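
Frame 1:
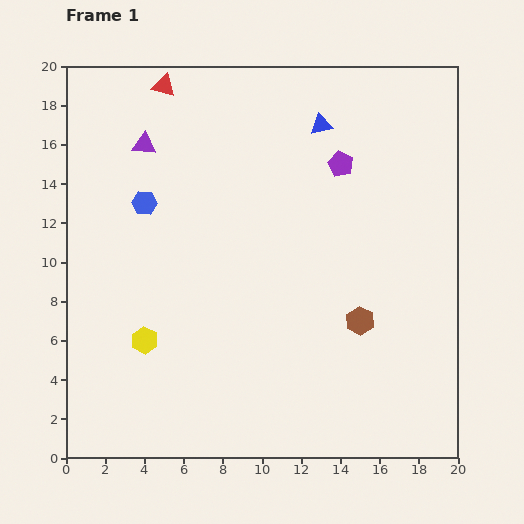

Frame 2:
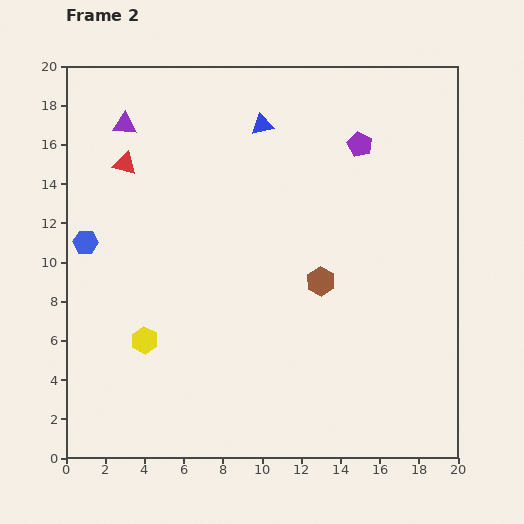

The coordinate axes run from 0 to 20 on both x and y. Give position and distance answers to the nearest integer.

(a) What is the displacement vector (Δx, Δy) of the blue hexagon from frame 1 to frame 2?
(-3, -2)

The blue hexagon was at (4, 13) in frame 1 and (1, 11) in frame 2.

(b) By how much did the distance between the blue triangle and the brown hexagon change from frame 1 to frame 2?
-1

Distance in frame 1: 10. Distance in frame 2: 9.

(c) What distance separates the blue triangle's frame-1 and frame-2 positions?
3

The blue triangle moved from (13, 17) to (10, 17), a distance of √(3² + 0²) ≈ 3.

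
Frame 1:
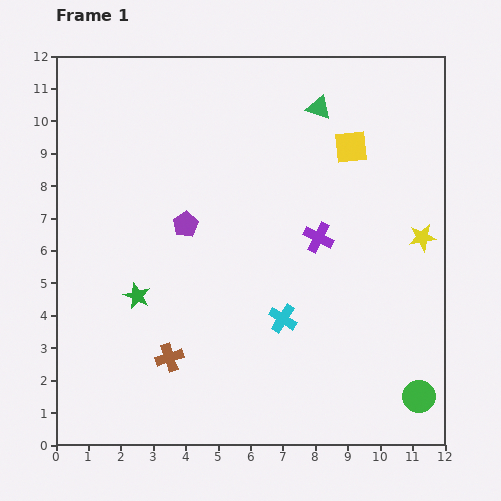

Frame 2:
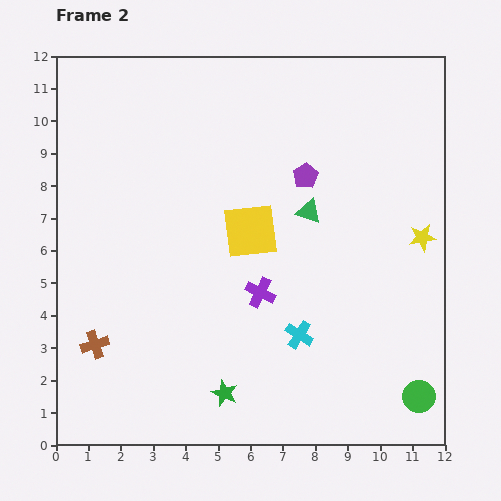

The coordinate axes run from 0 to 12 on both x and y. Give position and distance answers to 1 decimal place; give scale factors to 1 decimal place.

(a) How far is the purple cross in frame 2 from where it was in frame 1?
2.5

The purple cross moved from (8.1, 6.4) to (6.3, 4.7), a distance of √(1.8² + 1.7²) ≈ 2.5.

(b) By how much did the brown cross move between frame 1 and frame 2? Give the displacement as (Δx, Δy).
(-2.3, 0.4)

The brown cross was at (3.5, 2.7) in frame 1 and (1.2, 3.1) in frame 2.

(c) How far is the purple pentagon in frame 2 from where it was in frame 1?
4.0

The purple pentagon moved from (4.0, 6.8) to (7.7, 8.3), a distance of √(3.7² + 1.5²) ≈ 4.0.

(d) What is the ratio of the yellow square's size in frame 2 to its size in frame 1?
1.6×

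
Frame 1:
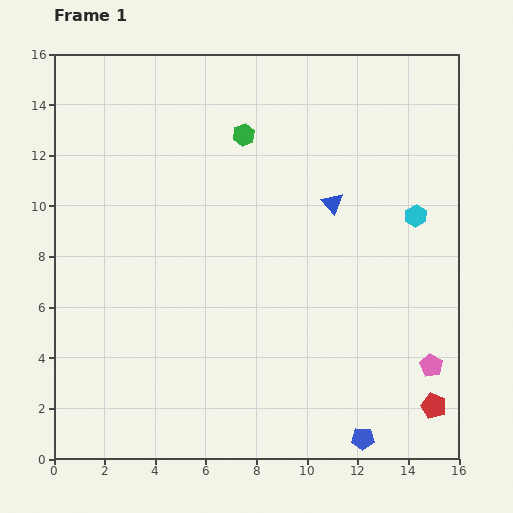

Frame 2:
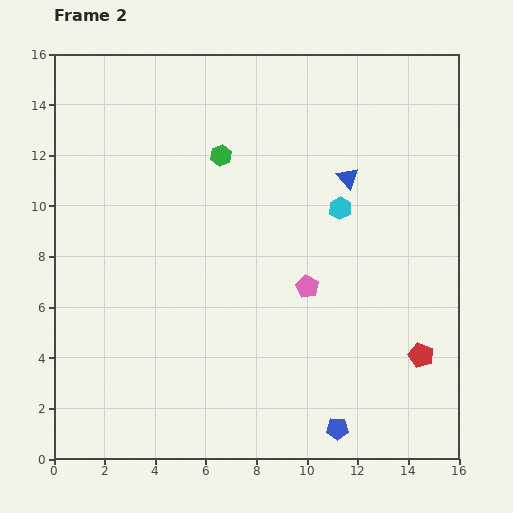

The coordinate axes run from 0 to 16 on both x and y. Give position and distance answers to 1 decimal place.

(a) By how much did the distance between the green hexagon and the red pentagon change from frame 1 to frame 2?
-1.9

Distance in frame 1: 13.1. Distance in frame 2: 11.2.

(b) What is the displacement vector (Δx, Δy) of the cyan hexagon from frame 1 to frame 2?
(-3.0, 0.3)

The cyan hexagon was at (14.3, 9.6) in frame 1 and (11.3, 9.9) in frame 2.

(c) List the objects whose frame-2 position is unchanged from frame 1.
none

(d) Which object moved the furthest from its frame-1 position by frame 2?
the pink pentagon

(moved 5.8; next 3.0)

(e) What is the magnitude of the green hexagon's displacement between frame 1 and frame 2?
1.2

The green hexagon moved from (7.5, 12.8) to (6.6, 12.0), a distance of √(0.9² + 0.8²) ≈ 1.2.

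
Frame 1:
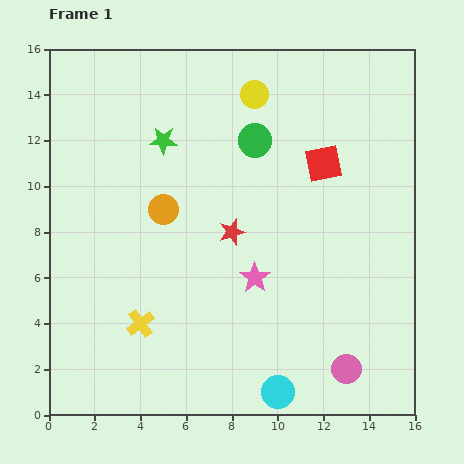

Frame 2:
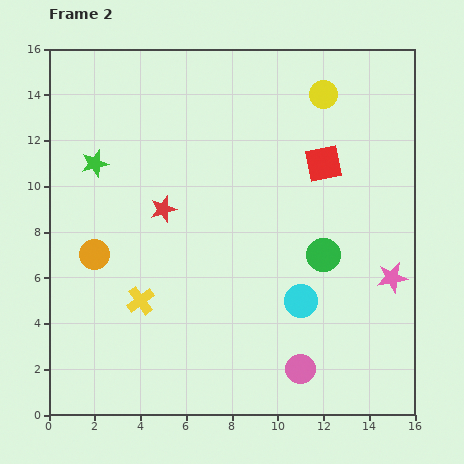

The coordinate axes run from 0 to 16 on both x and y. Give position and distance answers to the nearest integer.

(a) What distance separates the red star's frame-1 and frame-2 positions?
3

The red star moved from (8, 8) to (5, 9), a distance of √(3² + 1²) ≈ 3.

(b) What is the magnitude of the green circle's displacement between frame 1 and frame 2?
6

The green circle moved from (9, 12) to (12, 7), a distance of √(3² + 5²) ≈ 6.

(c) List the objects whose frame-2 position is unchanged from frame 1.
the red square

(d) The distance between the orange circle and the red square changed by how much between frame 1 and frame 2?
+4

Distance in frame 1: 7. Distance in frame 2: 11.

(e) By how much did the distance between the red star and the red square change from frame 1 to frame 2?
+2

Distance in frame 1: 5. Distance in frame 2: 7.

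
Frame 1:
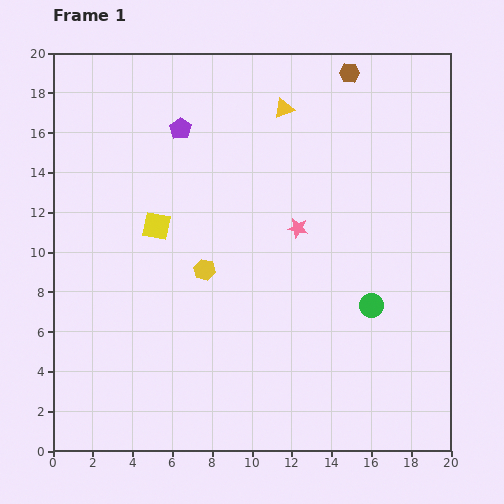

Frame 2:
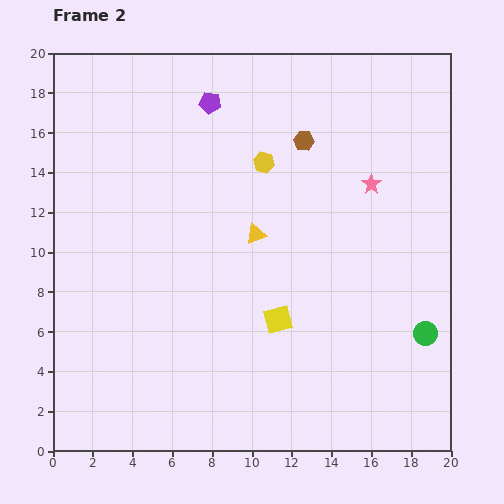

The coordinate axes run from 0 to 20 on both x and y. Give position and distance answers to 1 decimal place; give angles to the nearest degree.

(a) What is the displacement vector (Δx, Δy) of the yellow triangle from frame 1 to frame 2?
(-1.4, -6.3)

The yellow triangle was at (11.6, 17.2) in frame 1 and (10.2, 10.9) in frame 2.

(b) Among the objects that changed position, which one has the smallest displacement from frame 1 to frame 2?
the purple pentagon

(moved 2.0)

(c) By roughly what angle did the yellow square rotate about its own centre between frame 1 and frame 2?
26° counter-clockwise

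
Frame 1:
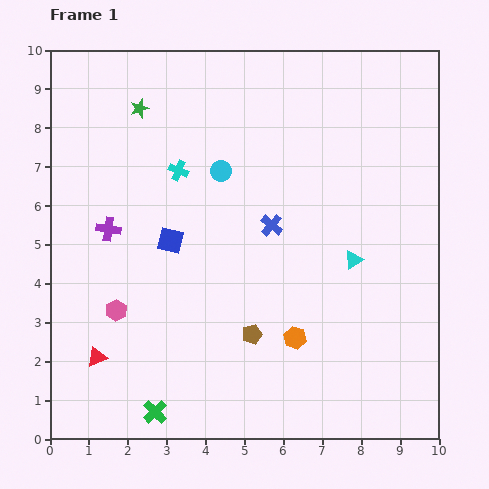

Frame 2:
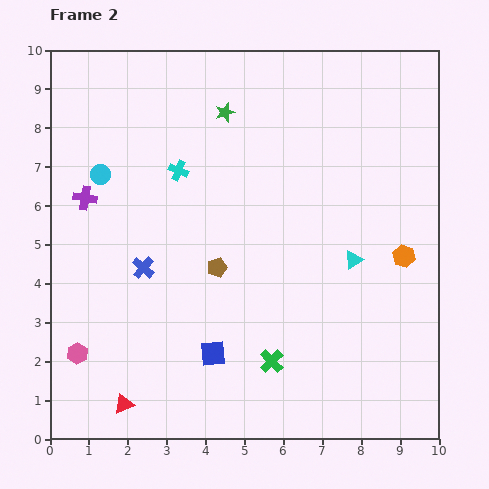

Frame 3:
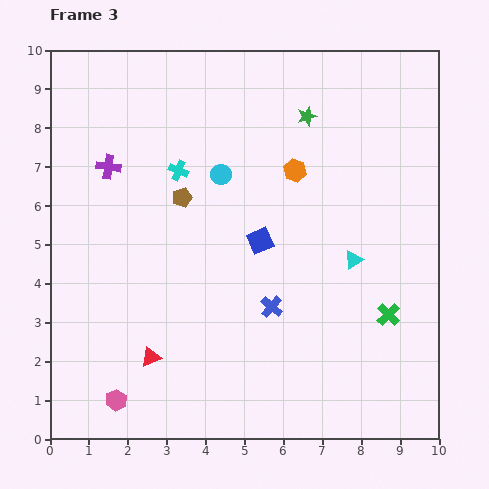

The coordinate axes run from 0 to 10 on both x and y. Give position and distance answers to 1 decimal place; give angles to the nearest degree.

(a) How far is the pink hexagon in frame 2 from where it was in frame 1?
1.5

The pink hexagon moved from (1.7, 3.3) to (0.7, 2.2), a distance of √(1.0² + 1.1²) ≈ 1.5.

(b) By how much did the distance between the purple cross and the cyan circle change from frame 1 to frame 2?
-2.6

Distance in frame 1: 3.3. Distance in frame 2: 0.7.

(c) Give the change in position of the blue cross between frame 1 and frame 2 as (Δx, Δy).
(-3.3, -1.1)

The blue cross was at (5.7, 5.5) in frame 1 and (2.4, 4.4) in frame 2.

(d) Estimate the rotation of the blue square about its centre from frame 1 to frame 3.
36° counter-clockwise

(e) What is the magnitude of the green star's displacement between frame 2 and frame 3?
2.1

The green star moved from (4.5, 8.4) to (6.6, 8.3), a distance of √(2.1² + 0.1²) ≈ 2.1.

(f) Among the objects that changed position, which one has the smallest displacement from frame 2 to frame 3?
the purple cross

(moved 1.0)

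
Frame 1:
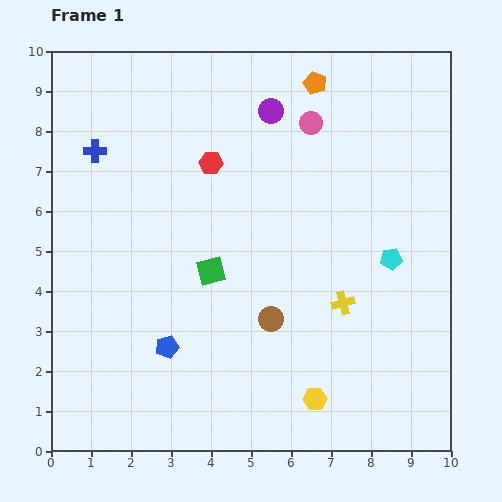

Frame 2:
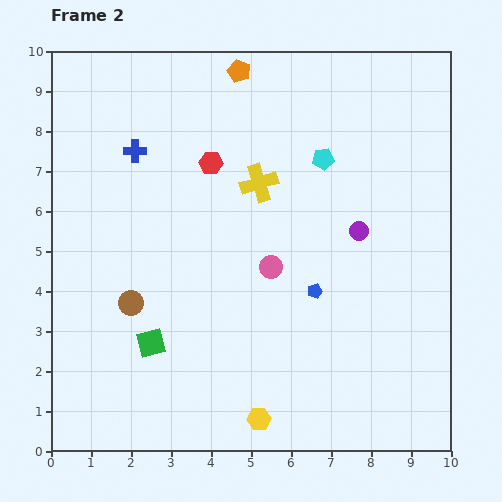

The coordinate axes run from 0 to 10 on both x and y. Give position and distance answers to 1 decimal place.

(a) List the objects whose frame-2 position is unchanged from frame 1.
the red hexagon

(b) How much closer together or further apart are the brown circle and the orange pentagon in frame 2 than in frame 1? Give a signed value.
+0.4

Distance in frame 1: 6.0. Distance in frame 2: 6.4.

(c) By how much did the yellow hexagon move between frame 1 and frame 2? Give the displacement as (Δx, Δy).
(-1.4, -0.5)

The yellow hexagon was at (6.6, 1.3) in frame 1 and (5.2, 0.8) in frame 2.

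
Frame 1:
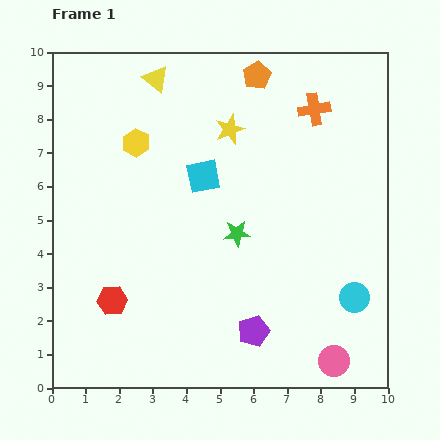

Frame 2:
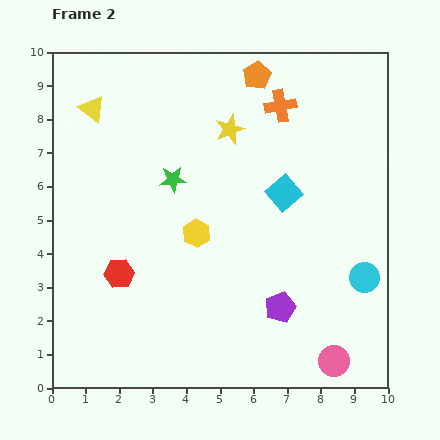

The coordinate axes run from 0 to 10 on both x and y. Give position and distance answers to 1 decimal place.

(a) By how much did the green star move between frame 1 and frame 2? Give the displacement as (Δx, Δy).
(-1.9, 1.6)

The green star was at (5.5, 4.6) in frame 1 and (3.6, 6.2) in frame 2.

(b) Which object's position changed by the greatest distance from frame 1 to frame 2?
the yellow hexagon

(moved 3.2; next 2.5)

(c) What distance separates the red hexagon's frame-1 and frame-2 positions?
0.8

The red hexagon moved from (1.8, 2.6) to (2.0, 3.4), a distance of √(0.2² + 0.8²) ≈ 0.8.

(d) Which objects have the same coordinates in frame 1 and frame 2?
the yellow star, the pink circle, the orange pentagon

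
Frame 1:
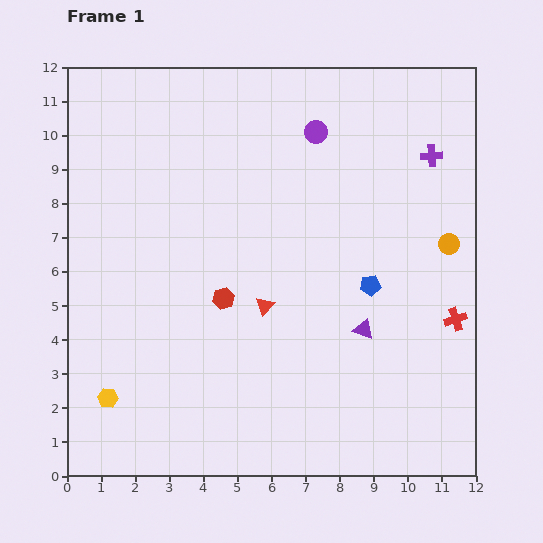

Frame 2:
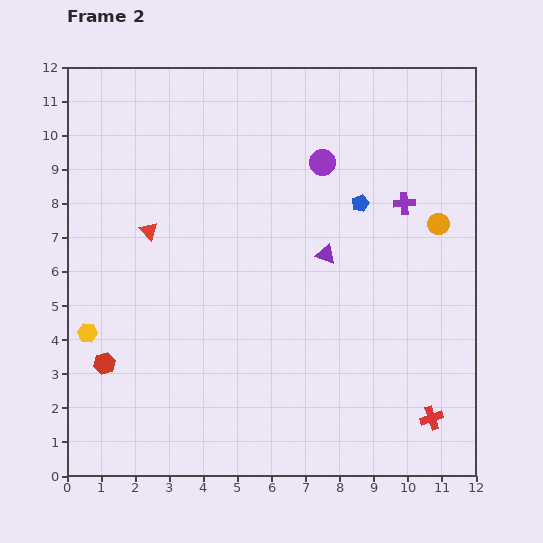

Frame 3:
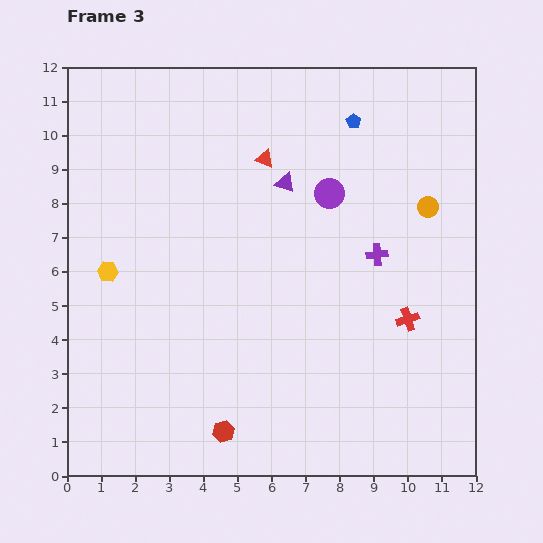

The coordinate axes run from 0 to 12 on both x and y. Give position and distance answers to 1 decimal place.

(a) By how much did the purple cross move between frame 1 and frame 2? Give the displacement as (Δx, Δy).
(-0.8, -1.4)

The purple cross was at (10.7, 9.4) in frame 1 and (9.9, 8.0) in frame 2.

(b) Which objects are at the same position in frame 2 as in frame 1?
none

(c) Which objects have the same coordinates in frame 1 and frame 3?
none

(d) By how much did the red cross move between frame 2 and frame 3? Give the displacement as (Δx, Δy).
(-0.7, 2.9)

The red cross was at (10.7, 1.7) in frame 2 and (10.0, 4.6) in frame 3.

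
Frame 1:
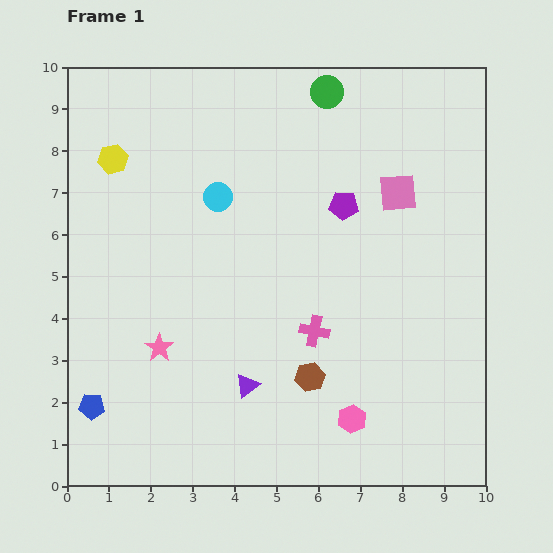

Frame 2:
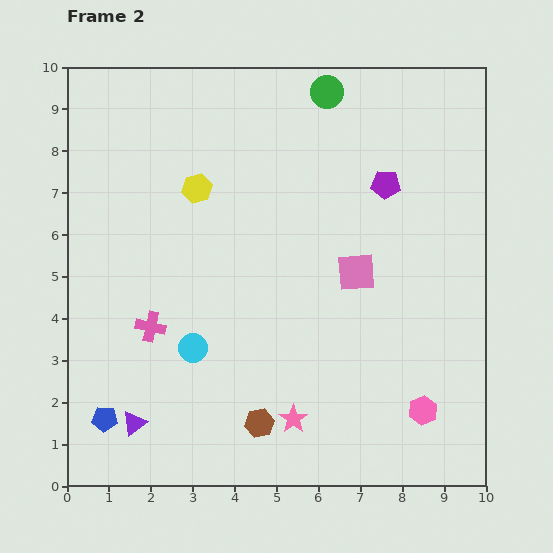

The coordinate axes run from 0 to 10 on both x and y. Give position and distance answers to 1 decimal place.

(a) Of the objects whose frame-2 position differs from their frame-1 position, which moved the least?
the blue pentagon

(moved 0.4)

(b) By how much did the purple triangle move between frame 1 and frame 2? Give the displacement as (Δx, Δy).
(-2.7, -0.9)

The purple triangle was at (4.3, 2.4) in frame 1 and (1.6, 1.5) in frame 2.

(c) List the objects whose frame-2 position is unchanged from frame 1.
the green circle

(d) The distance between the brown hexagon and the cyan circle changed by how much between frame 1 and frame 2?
-2.4

Distance in frame 1: 4.8. Distance in frame 2: 2.4.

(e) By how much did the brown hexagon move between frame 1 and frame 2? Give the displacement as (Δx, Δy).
(-1.2, -1.1)

The brown hexagon was at (5.8, 2.6) in frame 1 and (4.6, 1.5) in frame 2.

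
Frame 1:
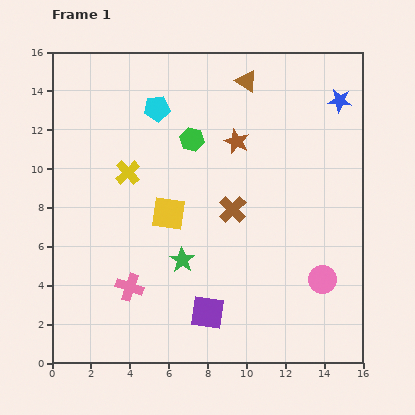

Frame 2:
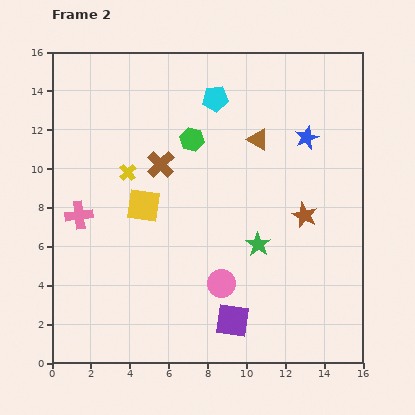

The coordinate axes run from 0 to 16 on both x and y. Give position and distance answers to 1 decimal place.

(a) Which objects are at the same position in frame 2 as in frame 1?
the yellow cross, the green hexagon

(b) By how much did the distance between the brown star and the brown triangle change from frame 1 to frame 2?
+1.5

Distance in frame 1: 3.1. Distance in frame 2: 4.6.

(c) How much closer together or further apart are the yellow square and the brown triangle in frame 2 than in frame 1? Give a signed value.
-1.1

Distance in frame 1: 7.9. Distance in frame 2: 6.8.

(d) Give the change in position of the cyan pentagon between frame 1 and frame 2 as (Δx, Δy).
(3.0, 0.5)

The cyan pentagon was at (5.4, 13.1) in frame 1 and (8.4, 13.6) in frame 2.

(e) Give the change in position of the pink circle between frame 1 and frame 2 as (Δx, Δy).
(-5.2, -0.2)

The pink circle was at (13.9, 4.3) in frame 1 and (8.7, 4.1) in frame 2.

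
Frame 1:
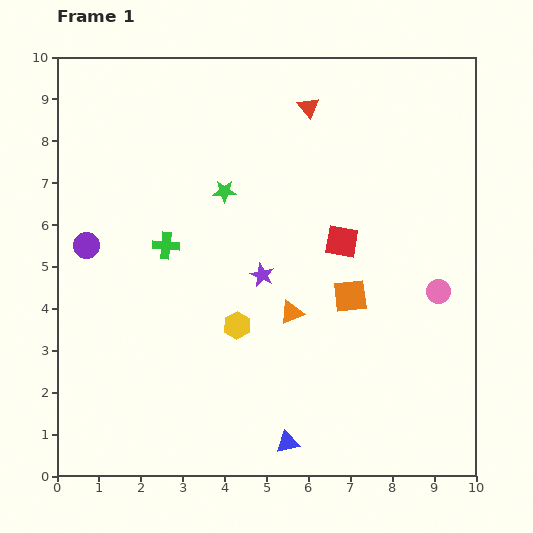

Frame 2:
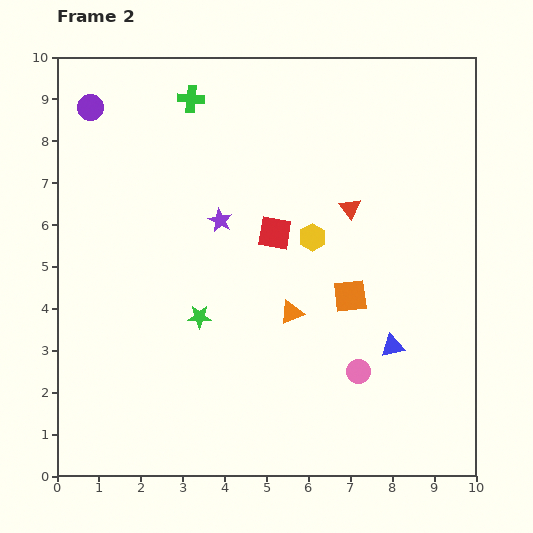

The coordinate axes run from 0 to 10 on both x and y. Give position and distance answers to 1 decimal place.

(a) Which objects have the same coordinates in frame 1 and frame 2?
the orange triangle, the orange square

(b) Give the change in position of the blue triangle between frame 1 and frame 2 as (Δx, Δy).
(2.5, 2.3)

The blue triangle was at (5.5, 0.8) in frame 1 and (8.0, 3.1) in frame 2.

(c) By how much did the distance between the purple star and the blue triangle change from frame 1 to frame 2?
+1.1

Distance in frame 1: 4.0. Distance in frame 2: 5.1.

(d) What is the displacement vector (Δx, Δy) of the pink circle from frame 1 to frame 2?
(-1.9, -1.9)

The pink circle was at (9.1, 4.4) in frame 1 and (7.2, 2.5) in frame 2.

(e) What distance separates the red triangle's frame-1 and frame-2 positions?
2.6

The red triangle moved from (6.0, 8.8) to (7.0, 6.4), a distance of √(1.0² + 2.4²) ≈ 2.6.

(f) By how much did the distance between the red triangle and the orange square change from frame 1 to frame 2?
-2.5

Distance in frame 1: 4.6. Distance in frame 2: 2.1.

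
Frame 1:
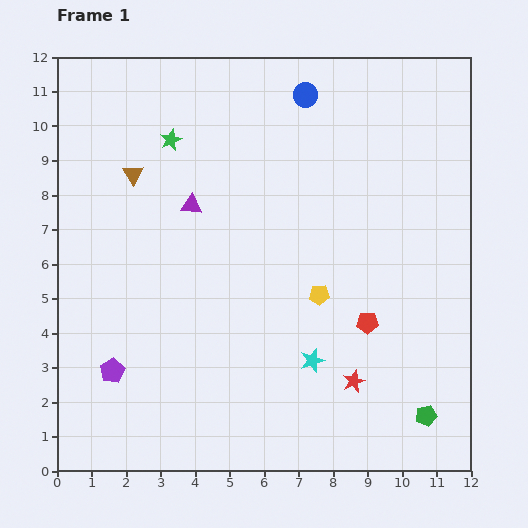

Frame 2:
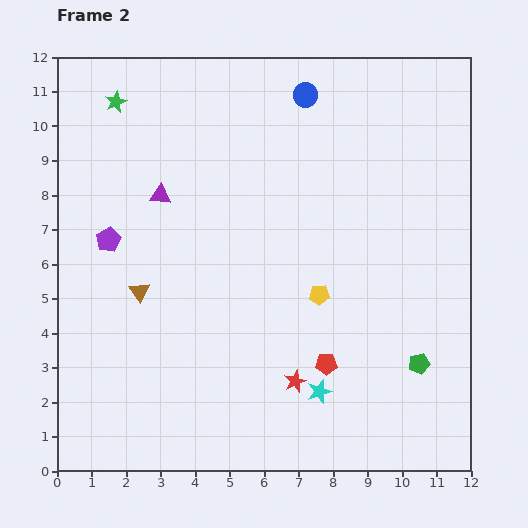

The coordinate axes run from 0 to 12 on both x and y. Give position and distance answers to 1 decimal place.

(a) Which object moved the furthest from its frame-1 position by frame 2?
the purple pentagon

(moved 3.8; next 3.4)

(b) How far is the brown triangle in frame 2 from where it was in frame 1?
3.4

The brown triangle moved from (2.2, 8.6) to (2.4, 5.2), a distance of √(0.2² + 3.4²) ≈ 3.4.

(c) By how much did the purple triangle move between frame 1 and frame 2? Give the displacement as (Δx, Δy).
(-0.9, 0.3)

The purple triangle was at (3.9, 7.7) in frame 1 and (3.0, 8.0) in frame 2.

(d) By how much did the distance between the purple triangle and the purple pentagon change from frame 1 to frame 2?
-3.3

Distance in frame 1: 5.3. Distance in frame 2: 2.0.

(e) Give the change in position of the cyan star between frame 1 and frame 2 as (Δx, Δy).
(0.2, -0.9)

The cyan star was at (7.4, 3.2) in frame 1 and (7.6, 2.3) in frame 2.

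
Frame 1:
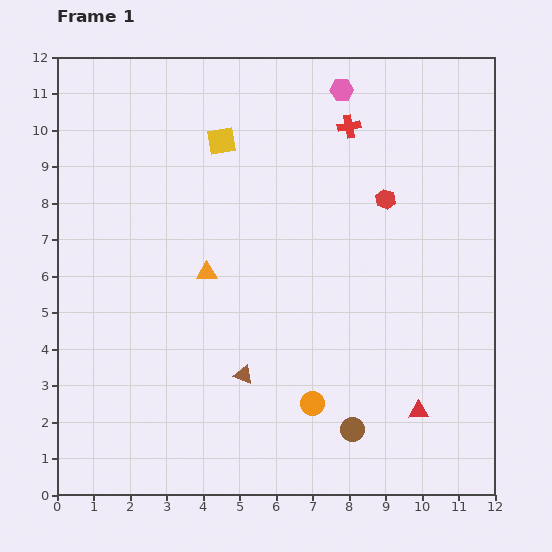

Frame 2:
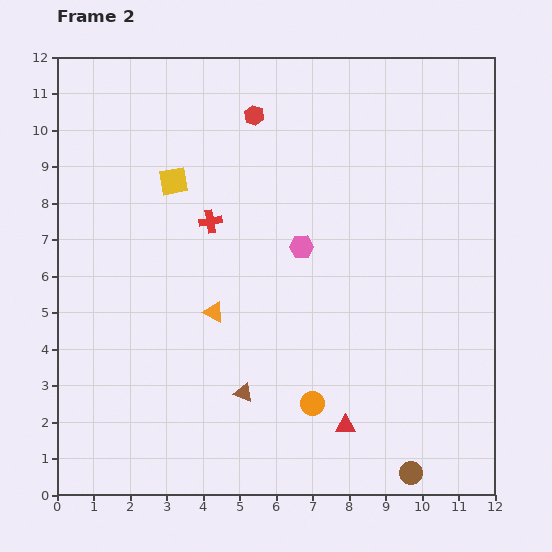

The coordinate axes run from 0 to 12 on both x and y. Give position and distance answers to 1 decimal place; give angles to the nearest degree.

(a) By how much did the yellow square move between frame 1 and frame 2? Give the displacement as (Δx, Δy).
(-1.3, -1.1)

The yellow square was at (4.5, 9.7) in frame 1 and (3.2, 8.6) in frame 2.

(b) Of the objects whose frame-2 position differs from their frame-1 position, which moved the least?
the brown triangle

(moved 0.5)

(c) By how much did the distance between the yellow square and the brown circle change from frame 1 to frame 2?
+1.6

Distance in frame 1: 8.7. Distance in frame 2: 10.3.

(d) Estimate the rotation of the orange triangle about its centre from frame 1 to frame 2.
30° clockwise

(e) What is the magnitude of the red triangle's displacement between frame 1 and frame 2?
2.0

The red triangle moved from (9.9, 2.3) to (7.9, 1.9), a distance of √(2.0² + 0.4²) ≈ 2.0.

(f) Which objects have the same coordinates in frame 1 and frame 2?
the orange circle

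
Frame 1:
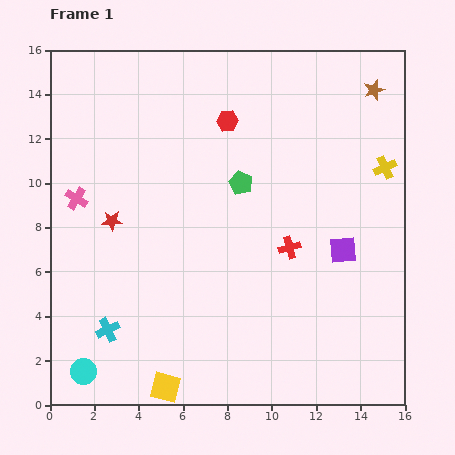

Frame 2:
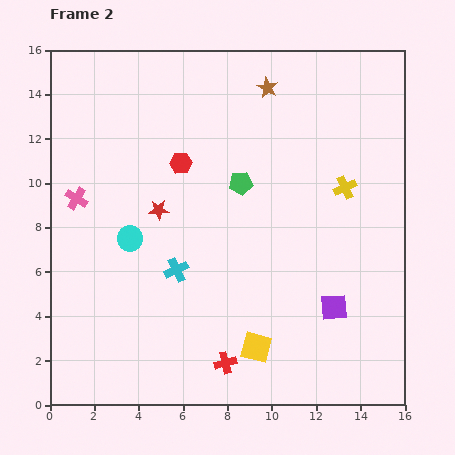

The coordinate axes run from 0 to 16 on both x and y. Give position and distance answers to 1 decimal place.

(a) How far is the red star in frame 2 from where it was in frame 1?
2.2

The red star moved from (2.8, 8.3) to (4.9, 8.8), a distance of √(2.1² + 0.5²) ≈ 2.2.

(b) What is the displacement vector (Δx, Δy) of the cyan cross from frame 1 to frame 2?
(3.1, 2.7)

The cyan cross was at (2.6, 3.4) in frame 1 and (5.7, 6.1) in frame 2.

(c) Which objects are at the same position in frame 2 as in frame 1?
the green pentagon, the pink cross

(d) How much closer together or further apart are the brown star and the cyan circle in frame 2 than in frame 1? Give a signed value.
-9.0

Distance in frame 1: 18.2. Distance in frame 2: 9.2.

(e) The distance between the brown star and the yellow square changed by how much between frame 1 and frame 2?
-4.7

Distance in frame 1: 16.4. Distance in frame 2: 11.7.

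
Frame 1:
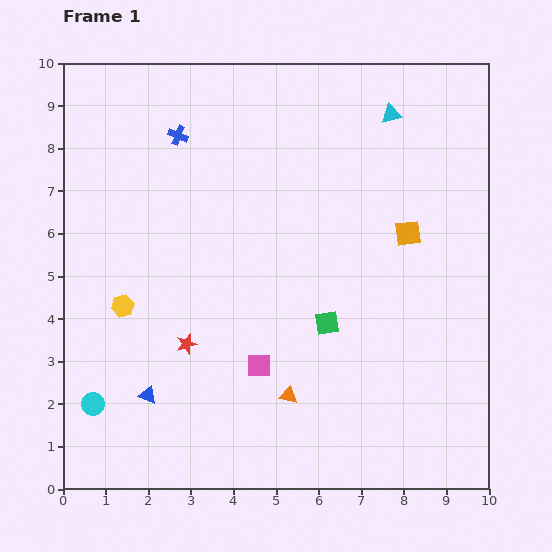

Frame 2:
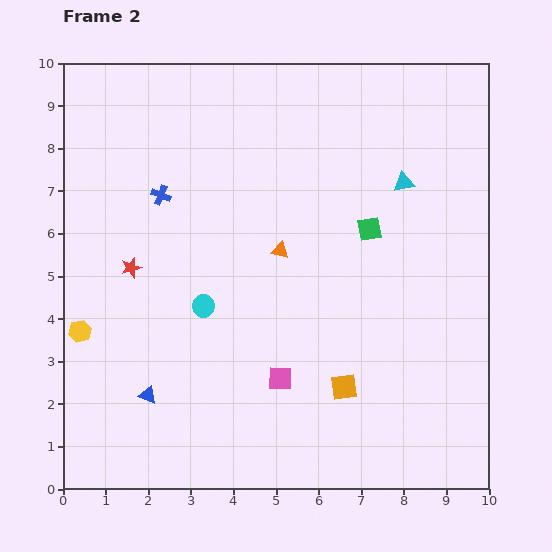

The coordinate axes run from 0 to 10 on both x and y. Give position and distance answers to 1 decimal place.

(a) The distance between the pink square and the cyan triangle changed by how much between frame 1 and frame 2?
-1.3

Distance in frame 1: 6.7. Distance in frame 2: 5.4.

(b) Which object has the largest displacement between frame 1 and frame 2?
the orange square

(moved 3.9; next 3.5)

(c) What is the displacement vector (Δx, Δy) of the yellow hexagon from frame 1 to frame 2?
(-1.0, -0.6)

The yellow hexagon was at (1.4, 4.3) in frame 1 and (0.4, 3.7) in frame 2.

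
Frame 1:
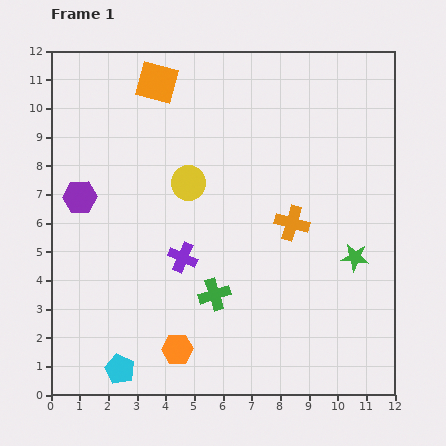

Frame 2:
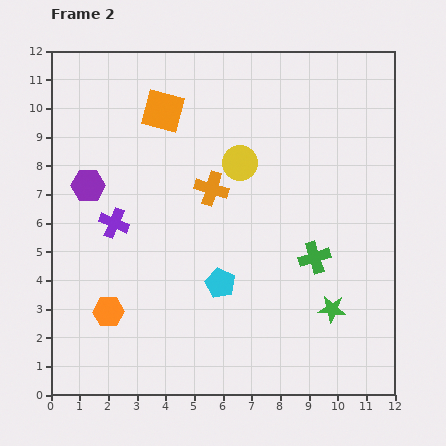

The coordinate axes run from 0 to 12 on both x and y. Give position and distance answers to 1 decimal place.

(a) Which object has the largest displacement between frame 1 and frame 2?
the cyan pentagon

(moved 4.6; next 3.7)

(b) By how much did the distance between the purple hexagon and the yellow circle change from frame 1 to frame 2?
+1.6

Distance in frame 1: 3.8. Distance in frame 2: 5.4.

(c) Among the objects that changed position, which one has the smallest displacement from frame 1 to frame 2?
the purple hexagon

(moved 0.5)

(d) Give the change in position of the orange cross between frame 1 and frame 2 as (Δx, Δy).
(-2.8, 1.2)

The orange cross was at (8.4, 6.0) in frame 1 and (5.6, 7.2) in frame 2.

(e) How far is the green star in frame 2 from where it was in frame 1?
2.0

The green star moved from (10.6, 4.8) to (9.8, 3.0), a distance of √(0.8² + 1.8²) ≈ 2.0.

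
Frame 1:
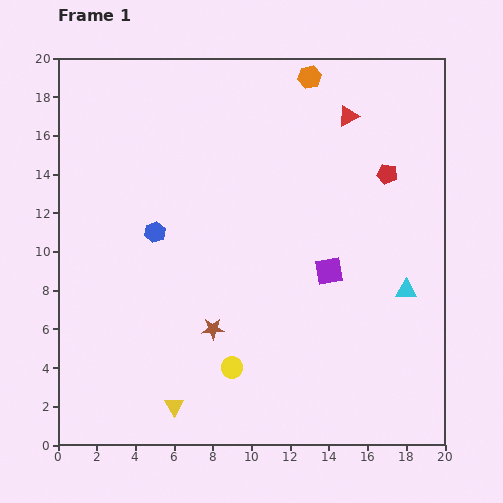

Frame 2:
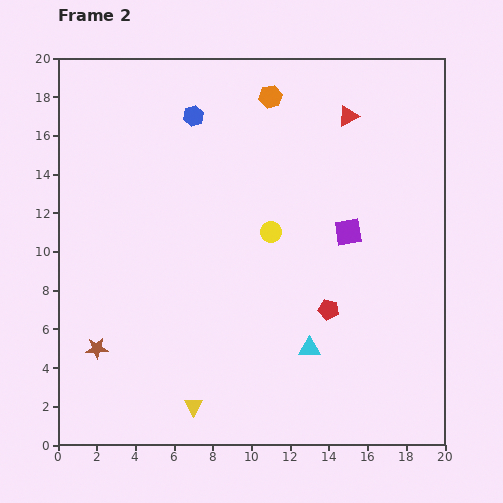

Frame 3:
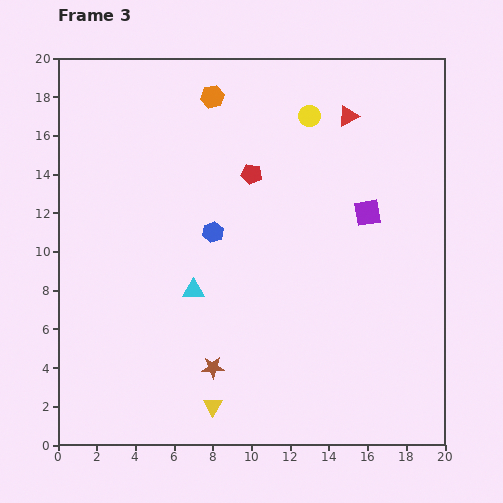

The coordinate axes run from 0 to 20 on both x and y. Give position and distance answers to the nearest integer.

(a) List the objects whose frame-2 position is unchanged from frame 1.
the red triangle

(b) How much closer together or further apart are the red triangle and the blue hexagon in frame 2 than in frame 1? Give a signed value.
-4

Distance in frame 1: 12. Distance in frame 2: 8.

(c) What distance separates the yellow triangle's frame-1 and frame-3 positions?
2

The yellow triangle moved from (6, 2) to (8, 2), a distance of √(2² + 0²) ≈ 2.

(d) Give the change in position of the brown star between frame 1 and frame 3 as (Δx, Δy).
(0, -2)

The brown star was at (8, 6) in frame 1 and (8, 4) in frame 3.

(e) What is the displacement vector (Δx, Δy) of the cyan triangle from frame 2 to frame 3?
(-6, 3)

The cyan triangle was at (13, 5) in frame 2 and (7, 8) in frame 3.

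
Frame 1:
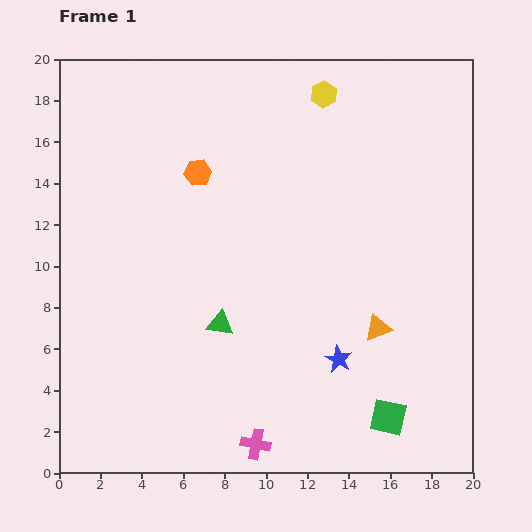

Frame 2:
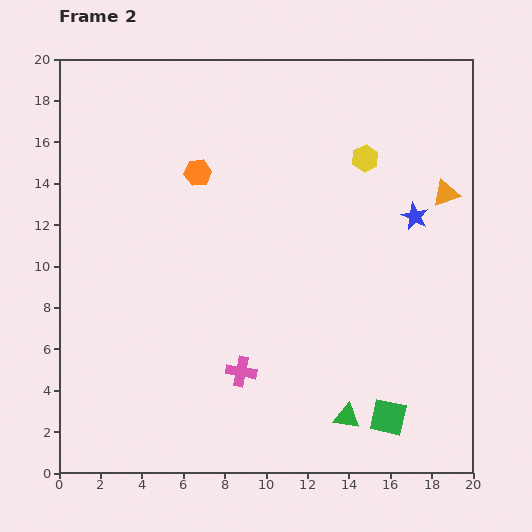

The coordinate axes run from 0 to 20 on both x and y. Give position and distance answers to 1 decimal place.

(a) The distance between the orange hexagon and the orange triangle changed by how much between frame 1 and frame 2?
+0.5

Distance in frame 1: 11.5. Distance in frame 2: 12.0.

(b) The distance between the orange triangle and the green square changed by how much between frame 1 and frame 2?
+6.9

Distance in frame 1: 4.3. Distance in frame 2: 11.2.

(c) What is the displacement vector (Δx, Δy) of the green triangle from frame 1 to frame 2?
(6.1, -4.5)

The green triangle was at (7.8, 7.2) in frame 1 and (13.9, 2.7) in frame 2.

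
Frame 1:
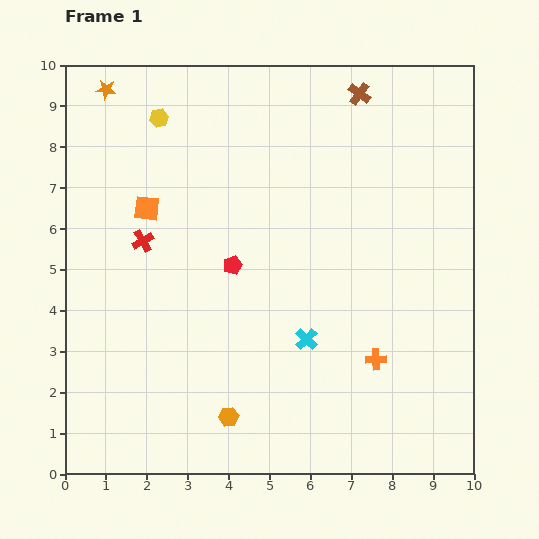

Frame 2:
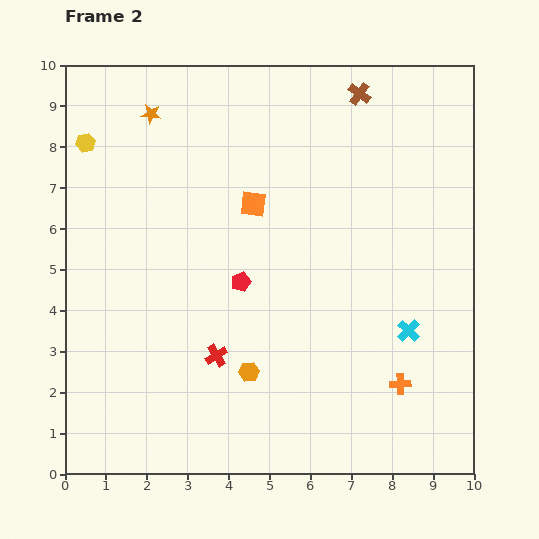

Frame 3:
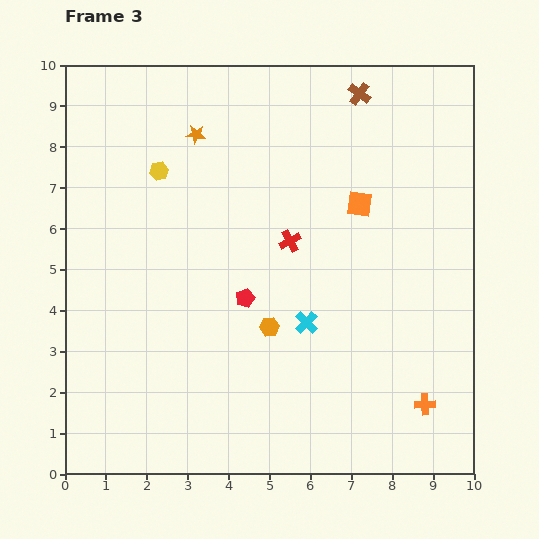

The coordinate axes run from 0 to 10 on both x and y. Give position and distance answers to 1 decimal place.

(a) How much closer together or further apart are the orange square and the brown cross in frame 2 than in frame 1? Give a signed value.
-2.2

Distance in frame 1: 5.9. Distance in frame 2: 3.7.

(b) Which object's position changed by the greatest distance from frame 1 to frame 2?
the red cross

(moved 3.3; next 2.6)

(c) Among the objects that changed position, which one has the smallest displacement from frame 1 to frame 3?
the cyan cross

(moved 0.4)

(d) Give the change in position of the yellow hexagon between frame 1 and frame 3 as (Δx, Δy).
(0.0, -1.3)

The yellow hexagon was at (2.3, 8.7) in frame 1 and (2.3, 7.4) in frame 3.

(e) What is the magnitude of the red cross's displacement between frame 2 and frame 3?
3.3

The red cross moved from (3.7, 2.9) to (5.5, 5.7), a distance of √(1.8² + 2.8²) ≈ 3.3.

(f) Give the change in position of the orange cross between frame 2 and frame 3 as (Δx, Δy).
(0.6, -0.5)

The orange cross was at (8.2, 2.2) in frame 2 and (8.8, 1.7) in frame 3.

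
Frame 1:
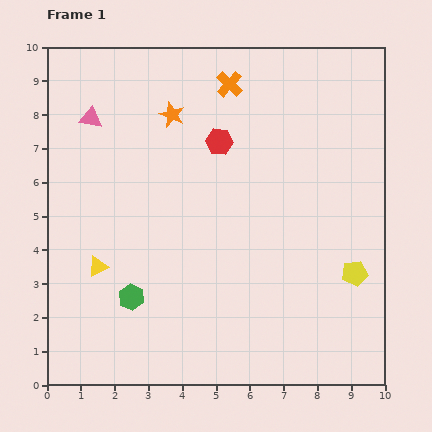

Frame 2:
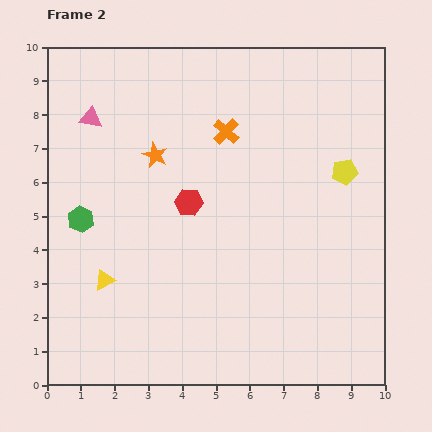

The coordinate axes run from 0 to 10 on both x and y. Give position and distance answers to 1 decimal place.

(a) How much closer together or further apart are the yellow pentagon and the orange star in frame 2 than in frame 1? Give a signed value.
-1.6

Distance in frame 1: 7.2. Distance in frame 2: 5.6.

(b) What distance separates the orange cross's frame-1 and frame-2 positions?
1.4

The orange cross moved from (5.4, 8.9) to (5.3, 7.5), a distance of √(0.1² + 1.4²) ≈ 1.4.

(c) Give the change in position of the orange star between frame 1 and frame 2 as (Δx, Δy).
(-0.5, -1.2)

The orange star was at (3.7, 8.0) in frame 1 and (3.2, 6.8) in frame 2.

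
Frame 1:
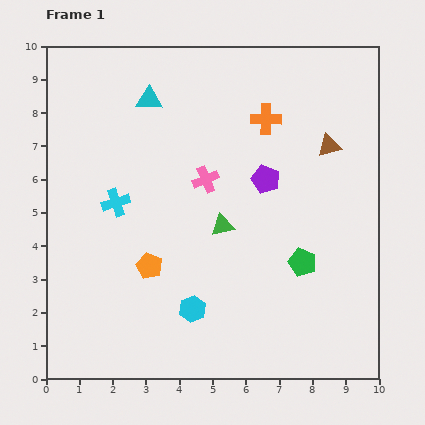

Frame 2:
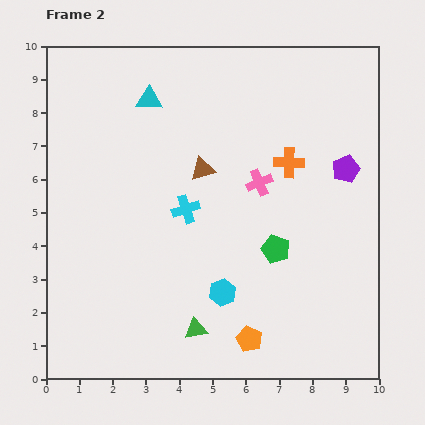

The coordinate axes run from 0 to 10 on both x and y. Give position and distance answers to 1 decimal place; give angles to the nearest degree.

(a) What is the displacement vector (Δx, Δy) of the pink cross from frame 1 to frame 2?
(1.6, -0.1)

The pink cross was at (4.8, 6.0) in frame 1 and (6.4, 5.9) in frame 2.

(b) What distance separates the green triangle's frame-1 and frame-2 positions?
3.2

The green triangle moved from (5.3, 4.6) to (4.5, 1.5), a distance of √(0.8² + 3.1²) ≈ 3.2.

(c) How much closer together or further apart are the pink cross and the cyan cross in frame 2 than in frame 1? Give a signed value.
-0.5

Distance in frame 1: 2.8. Distance in frame 2: 2.3.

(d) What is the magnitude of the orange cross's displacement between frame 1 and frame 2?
1.5

The orange cross moved from (6.6, 7.8) to (7.3, 6.5), a distance of √(0.7² + 1.3²) ≈ 1.5.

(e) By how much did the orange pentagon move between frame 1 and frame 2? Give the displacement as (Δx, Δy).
(3.0, -2.2)

The orange pentagon was at (3.1, 3.4) in frame 1 and (6.1, 1.2) in frame 2.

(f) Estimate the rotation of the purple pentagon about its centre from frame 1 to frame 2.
29° clockwise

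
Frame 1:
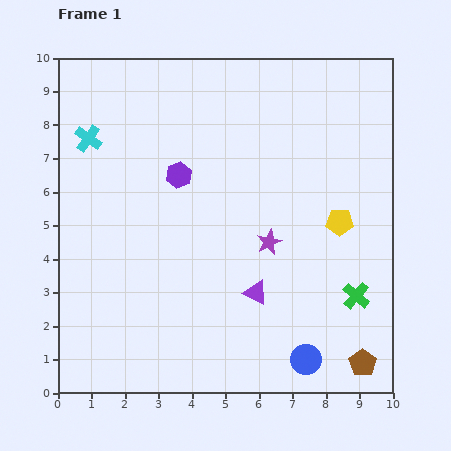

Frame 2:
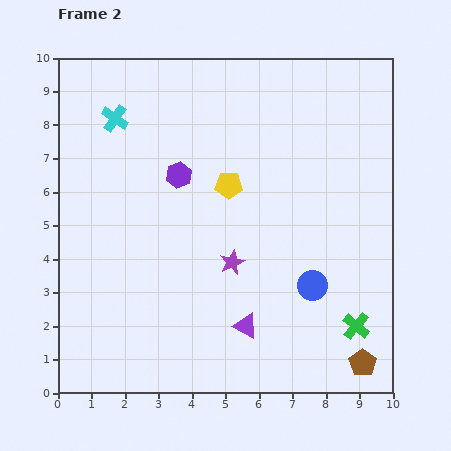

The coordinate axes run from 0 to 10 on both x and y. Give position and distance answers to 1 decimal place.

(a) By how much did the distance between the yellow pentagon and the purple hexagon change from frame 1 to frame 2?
-3.5

Distance in frame 1: 5.0. Distance in frame 2: 1.5.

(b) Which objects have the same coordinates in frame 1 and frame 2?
the brown pentagon, the purple hexagon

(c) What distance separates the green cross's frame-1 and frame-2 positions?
0.9

The green cross moved from (8.9, 2.9) to (8.9, 2.0), a distance of √(0.0² + 0.9²) ≈ 0.9.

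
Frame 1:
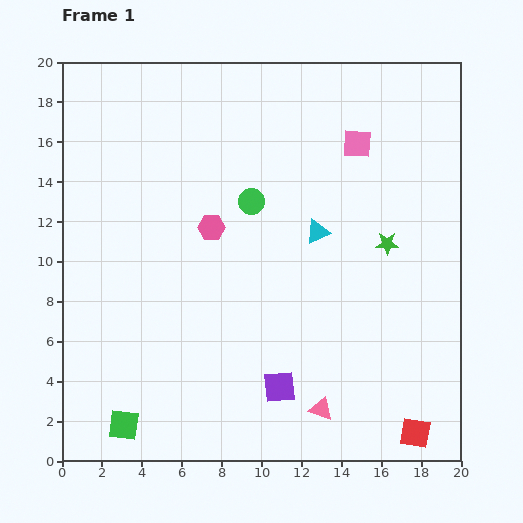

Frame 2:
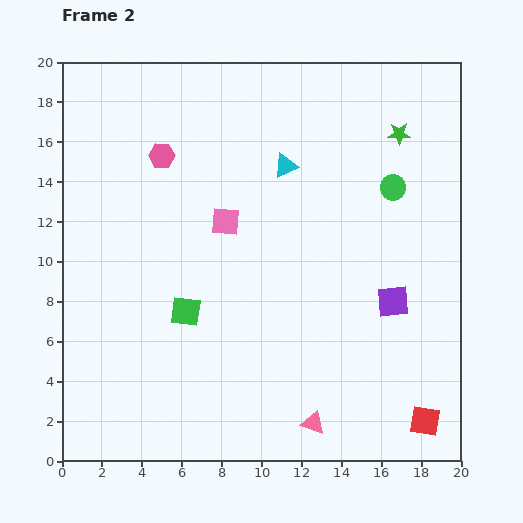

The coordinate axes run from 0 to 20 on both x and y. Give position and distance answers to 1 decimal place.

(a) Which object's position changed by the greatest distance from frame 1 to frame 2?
the pink square

(moved 7.7; next 7.1)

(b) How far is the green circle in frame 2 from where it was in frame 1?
7.1

The green circle moved from (9.5, 13.0) to (16.6, 13.7), a distance of √(7.1² + 0.7²) ≈ 7.1.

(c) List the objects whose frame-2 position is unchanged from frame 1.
none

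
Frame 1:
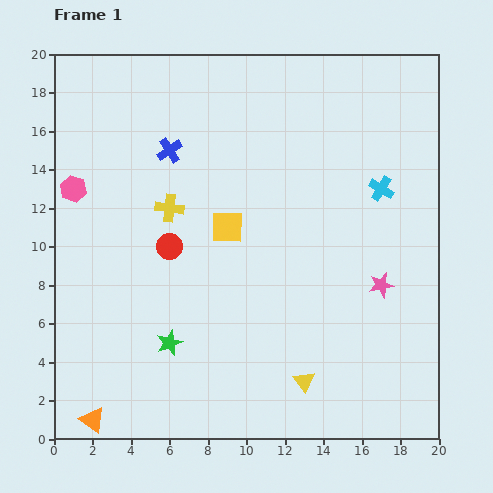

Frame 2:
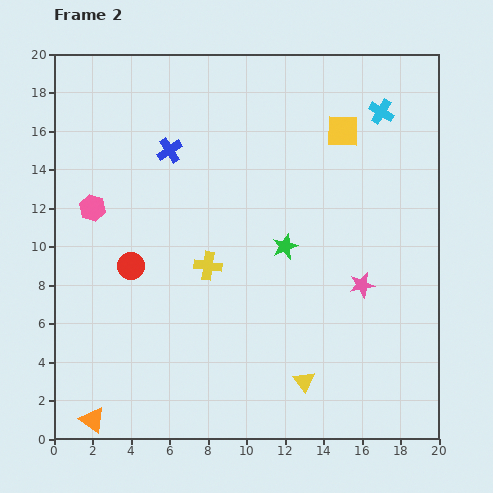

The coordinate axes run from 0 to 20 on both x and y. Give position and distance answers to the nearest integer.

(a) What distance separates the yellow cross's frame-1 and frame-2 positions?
4

The yellow cross moved from (6, 12) to (8, 9), a distance of √(2² + 3²) ≈ 4.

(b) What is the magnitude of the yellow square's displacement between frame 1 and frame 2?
8

The yellow square moved from (9, 11) to (15, 16), a distance of √(6² + 5²) ≈ 8.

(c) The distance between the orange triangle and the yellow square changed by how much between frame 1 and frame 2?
+8

Distance in frame 1: 12. Distance in frame 2: 20.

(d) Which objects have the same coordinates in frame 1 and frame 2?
the blue cross, the yellow triangle, the orange triangle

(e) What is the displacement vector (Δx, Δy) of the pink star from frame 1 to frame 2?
(-1, 0)

The pink star was at (17, 8) in frame 1 and (16, 8) in frame 2.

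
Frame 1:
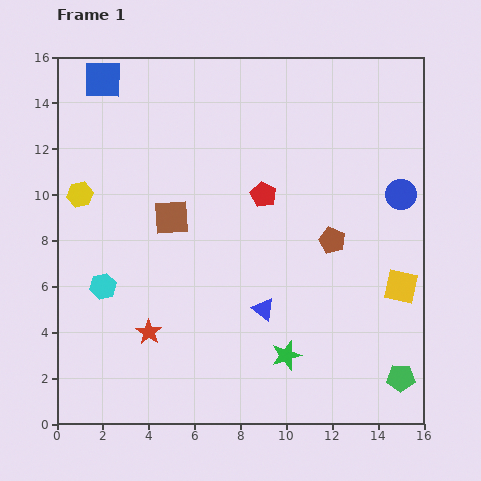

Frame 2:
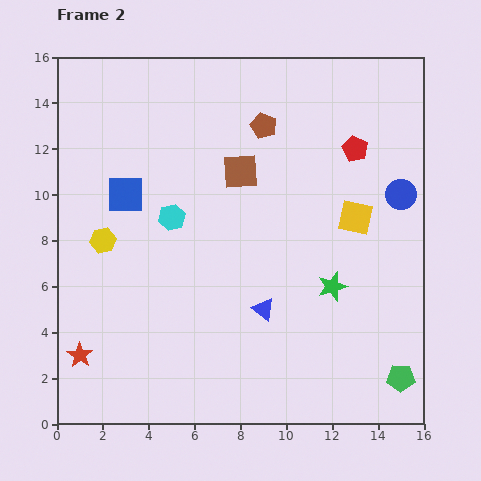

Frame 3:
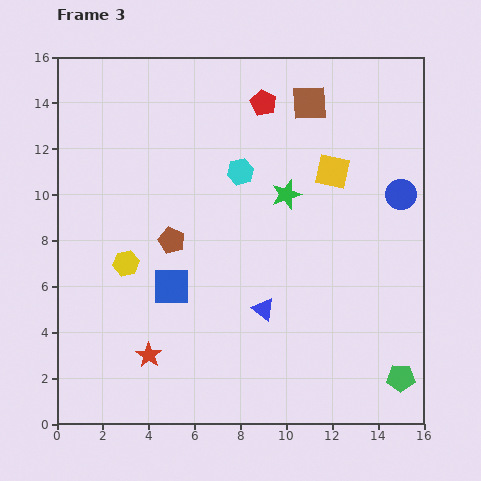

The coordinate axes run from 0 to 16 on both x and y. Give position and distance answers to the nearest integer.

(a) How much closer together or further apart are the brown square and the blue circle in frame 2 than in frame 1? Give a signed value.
-3

Distance in frame 1: 10. Distance in frame 2: 7.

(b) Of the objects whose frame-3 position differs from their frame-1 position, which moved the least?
the red star

(moved 1)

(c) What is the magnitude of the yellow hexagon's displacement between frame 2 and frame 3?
1

The yellow hexagon moved from (2, 8) to (3, 7), a distance of √(1² + 1²) ≈ 1.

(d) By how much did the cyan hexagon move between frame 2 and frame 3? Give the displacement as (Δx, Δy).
(3, 2)

The cyan hexagon was at (5, 9) in frame 2 and (8, 11) in frame 3.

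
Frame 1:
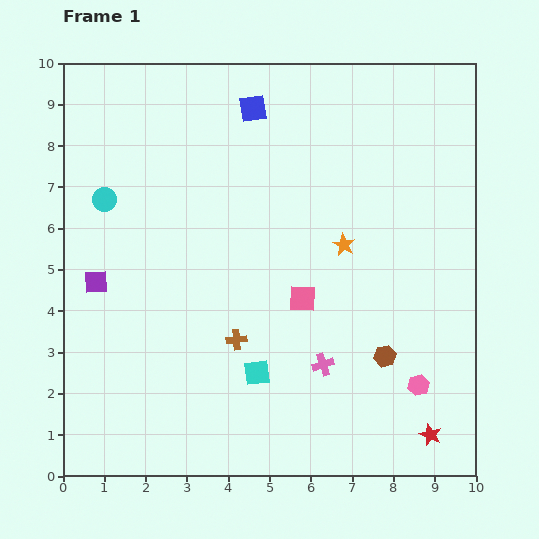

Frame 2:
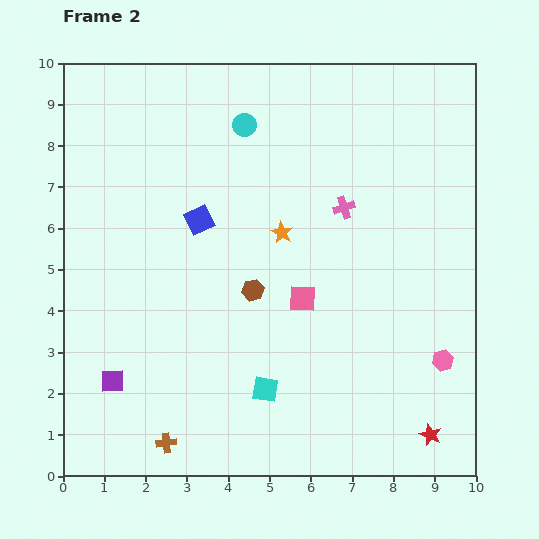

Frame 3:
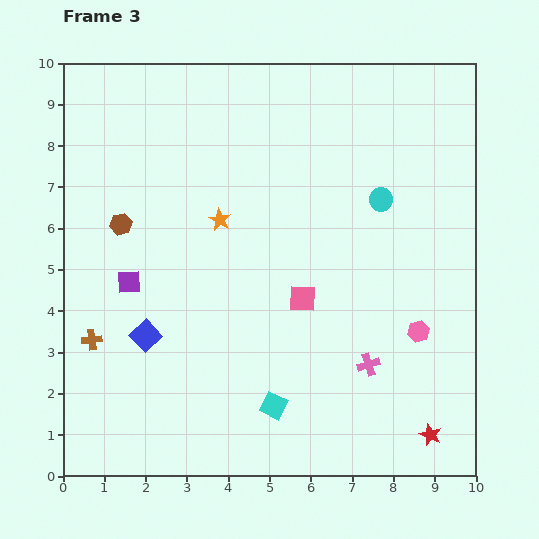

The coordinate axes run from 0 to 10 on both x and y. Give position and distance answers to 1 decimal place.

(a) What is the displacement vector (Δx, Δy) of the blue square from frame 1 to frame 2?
(-1.3, -2.7)

The blue square was at (4.6, 8.9) in frame 1 and (3.3, 6.2) in frame 2.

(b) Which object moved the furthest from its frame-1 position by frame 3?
the brown hexagon

(moved 7.2; next 6.7)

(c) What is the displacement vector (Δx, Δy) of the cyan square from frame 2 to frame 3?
(0.2, -0.4)

The cyan square was at (4.9, 2.1) in frame 2 and (5.1, 1.7) in frame 3.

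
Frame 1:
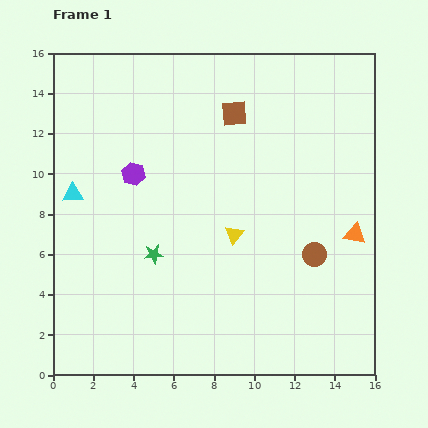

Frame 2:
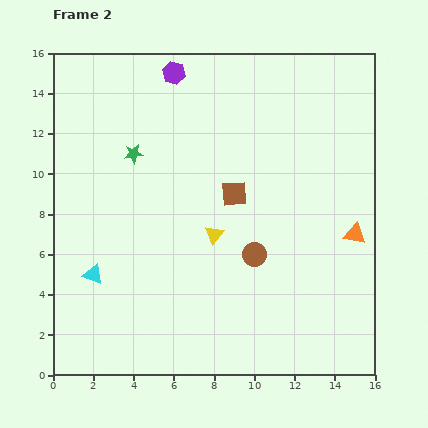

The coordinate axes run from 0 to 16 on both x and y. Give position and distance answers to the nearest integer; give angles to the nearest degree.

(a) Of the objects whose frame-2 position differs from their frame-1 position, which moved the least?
the yellow triangle

(moved 1)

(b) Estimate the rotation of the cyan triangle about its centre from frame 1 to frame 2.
22° clockwise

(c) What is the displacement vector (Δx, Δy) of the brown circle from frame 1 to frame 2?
(-3, 0)

The brown circle was at (13, 6) in frame 1 and (10, 6) in frame 2.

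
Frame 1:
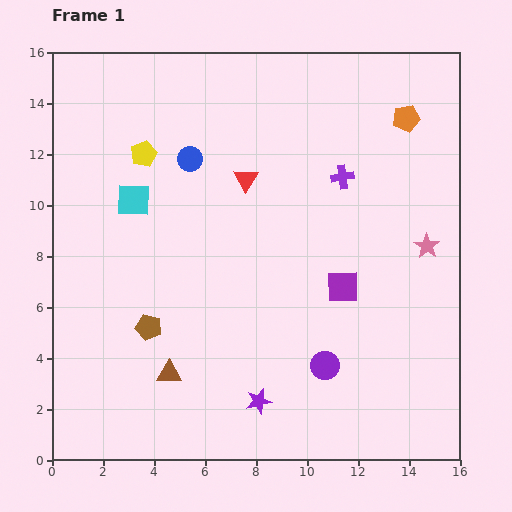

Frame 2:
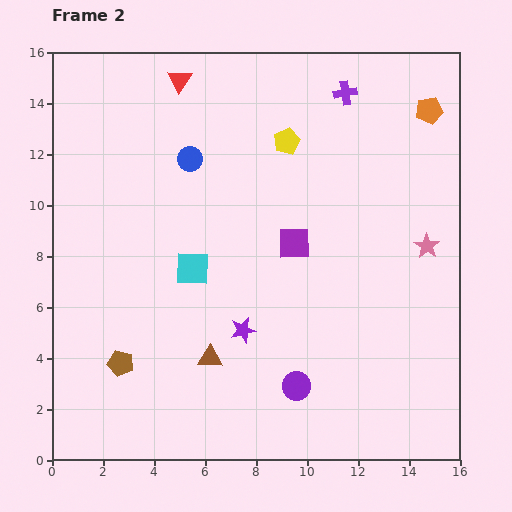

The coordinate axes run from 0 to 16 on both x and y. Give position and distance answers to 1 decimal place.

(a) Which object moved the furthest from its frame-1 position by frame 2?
the yellow pentagon

(moved 5.6; next 4.7)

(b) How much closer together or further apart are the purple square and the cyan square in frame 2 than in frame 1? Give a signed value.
-4.8

Distance in frame 1: 8.9. Distance in frame 2: 4.1.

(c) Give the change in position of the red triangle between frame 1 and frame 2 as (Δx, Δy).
(-2.6, 3.9)

The red triangle was at (7.6, 11.0) in frame 1 and (5.0, 14.9) in frame 2.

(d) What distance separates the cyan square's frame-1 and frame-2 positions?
3.5

The cyan square moved from (3.2, 10.2) to (5.5, 7.5), a distance of √(2.3² + 2.7²) ≈ 3.5.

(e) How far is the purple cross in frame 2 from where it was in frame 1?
3.3

The purple cross moved from (11.4, 11.1) to (11.5, 14.4), a distance of √(0.1² + 3.3²) ≈ 3.3.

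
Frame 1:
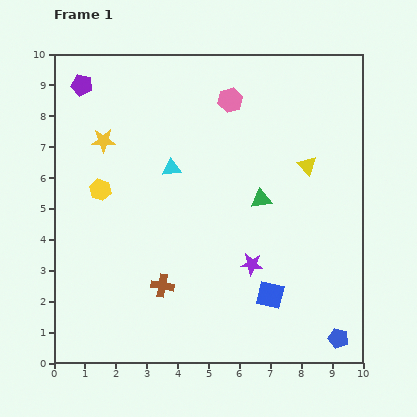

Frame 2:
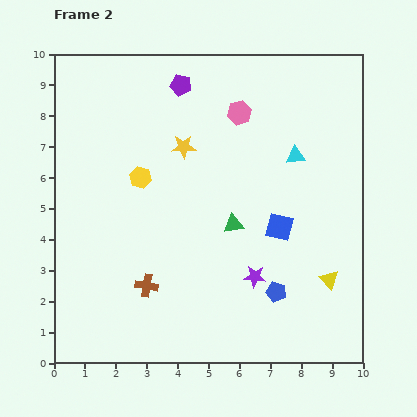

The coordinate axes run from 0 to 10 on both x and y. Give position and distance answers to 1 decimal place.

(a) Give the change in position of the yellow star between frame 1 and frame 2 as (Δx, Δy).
(2.6, -0.2)

The yellow star was at (1.6, 7.2) in frame 1 and (4.2, 7.0) in frame 2.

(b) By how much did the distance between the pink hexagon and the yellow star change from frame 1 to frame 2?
-2.2

Distance in frame 1: 4.3. Distance in frame 2: 2.1.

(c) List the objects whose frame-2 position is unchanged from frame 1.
none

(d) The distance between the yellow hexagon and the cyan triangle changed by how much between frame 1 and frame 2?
+2.6

Distance in frame 1: 2.4. Distance in frame 2: 5.0.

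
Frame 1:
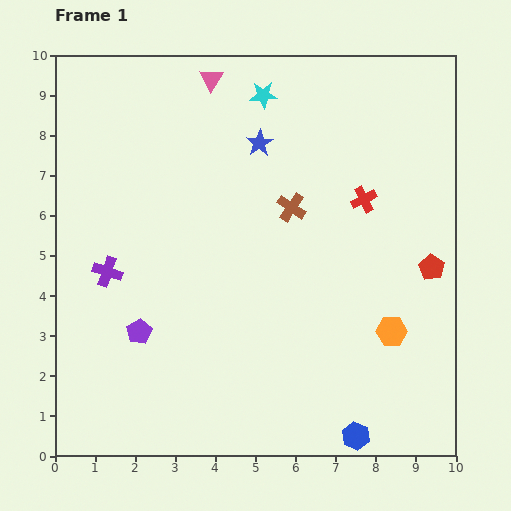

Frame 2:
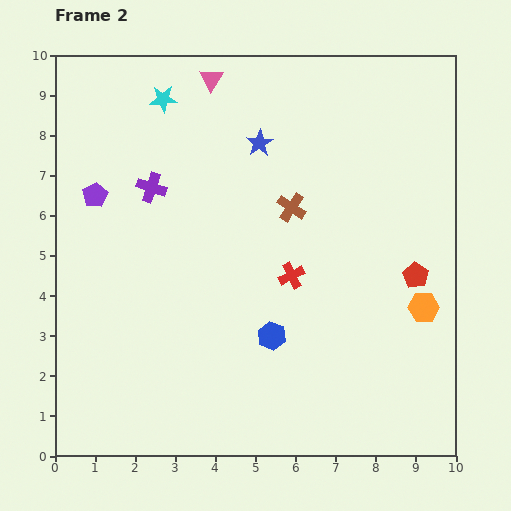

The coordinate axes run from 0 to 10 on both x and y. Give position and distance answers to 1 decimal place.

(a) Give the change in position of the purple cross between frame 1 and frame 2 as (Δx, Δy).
(1.1, 2.1)

The purple cross was at (1.3, 4.6) in frame 1 and (2.4, 6.7) in frame 2.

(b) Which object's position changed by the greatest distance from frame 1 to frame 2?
the purple pentagon

(moved 3.6; next 3.3)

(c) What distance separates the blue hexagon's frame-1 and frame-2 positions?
3.3

The blue hexagon moved from (7.5, 0.5) to (5.4, 3.0), a distance of √(2.1² + 2.5²) ≈ 3.3.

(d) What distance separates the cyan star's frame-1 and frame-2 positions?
2.5

The cyan star moved from (5.2, 9.0) to (2.7, 8.9), a distance of √(2.5² + 0.1²) ≈ 2.5.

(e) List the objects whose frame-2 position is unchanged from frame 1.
the blue star, the pink triangle, the brown cross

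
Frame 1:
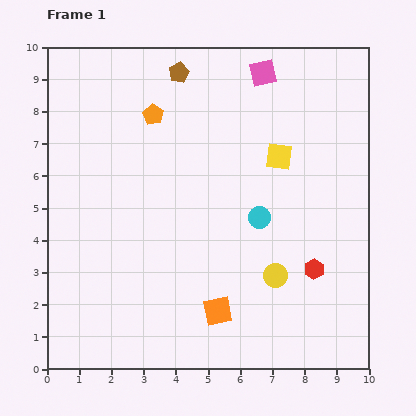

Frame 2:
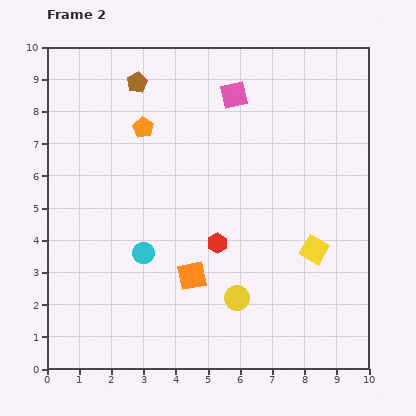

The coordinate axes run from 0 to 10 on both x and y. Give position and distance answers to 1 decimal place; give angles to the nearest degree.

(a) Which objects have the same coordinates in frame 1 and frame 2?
none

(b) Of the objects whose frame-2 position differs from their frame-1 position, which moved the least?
the orange pentagon

(moved 0.5)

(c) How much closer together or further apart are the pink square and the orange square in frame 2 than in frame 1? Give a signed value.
-1.8

Distance in frame 1: 7.5. Distance in frame 2: 5.7.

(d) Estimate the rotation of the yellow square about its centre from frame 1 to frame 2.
23° clockwise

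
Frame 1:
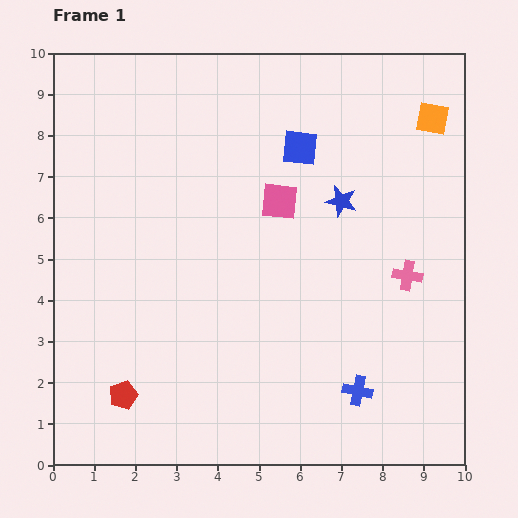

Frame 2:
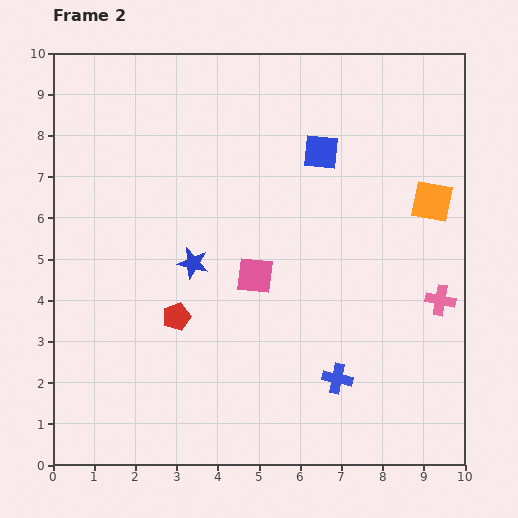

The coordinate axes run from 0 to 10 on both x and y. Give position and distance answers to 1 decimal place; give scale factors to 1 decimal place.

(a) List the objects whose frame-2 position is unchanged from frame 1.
none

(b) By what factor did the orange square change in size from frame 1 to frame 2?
1.3×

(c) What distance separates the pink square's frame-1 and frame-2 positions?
1.9

The pink square moved from (5.5, 6.4) to (4.9, 4.6), a distance of √(0.6² + 1.8²) ≈ 1.9.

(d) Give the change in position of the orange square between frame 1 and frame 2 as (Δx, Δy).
(0.0, -2.0)

The orange square was at (9.2, 8.4) in frame 1 and (9.2, 6.4) in frame 2.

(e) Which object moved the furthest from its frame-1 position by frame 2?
the blue star

(moved 3.9; next 2.3)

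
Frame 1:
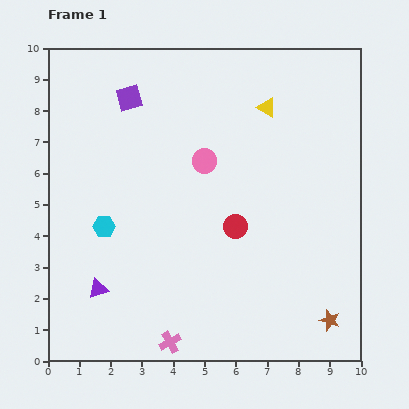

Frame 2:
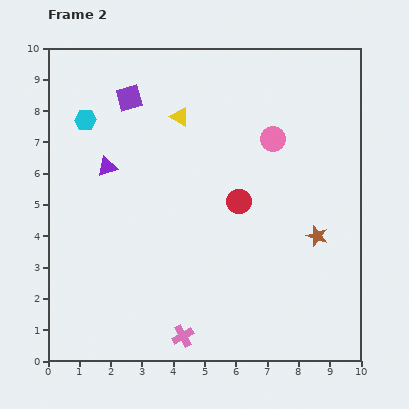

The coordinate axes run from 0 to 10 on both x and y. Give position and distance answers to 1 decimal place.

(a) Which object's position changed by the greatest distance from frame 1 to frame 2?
the purple triangle

(moved 3.9; next 3.5)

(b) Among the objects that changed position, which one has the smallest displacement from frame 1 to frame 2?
the pink cross

(moved 0.4)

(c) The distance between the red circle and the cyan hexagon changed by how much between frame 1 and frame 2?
+1.3

Distance in frame 1: 4.2. Distance in frame 2: 5.5.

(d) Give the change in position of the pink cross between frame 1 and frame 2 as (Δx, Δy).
(0.4, 0.2)

The pink cross was at (3.9, 0.6) in frame 1 and (4.3, 0.8) in frame 2.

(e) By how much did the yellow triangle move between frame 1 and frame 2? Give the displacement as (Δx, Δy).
(-2.8, -0.3)

The yellow triangle was at (7.0, 8.1) in frame 1 and (4.2, 7.8) in frame 2.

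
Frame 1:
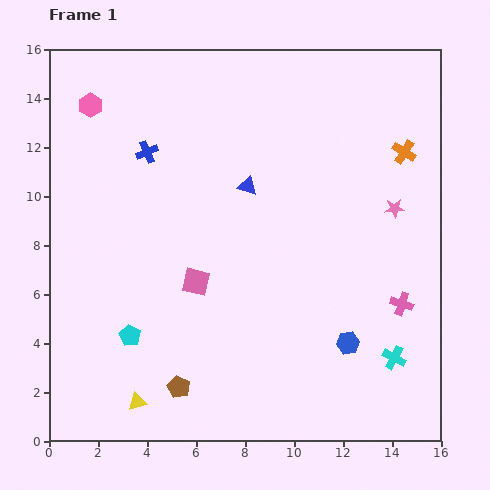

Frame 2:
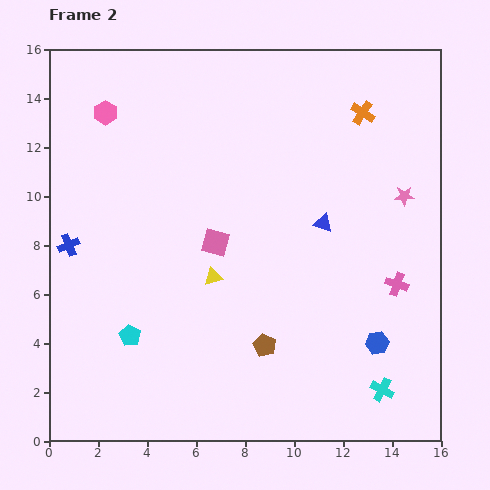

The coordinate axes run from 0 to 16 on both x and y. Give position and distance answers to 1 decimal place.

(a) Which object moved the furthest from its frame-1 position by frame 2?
the yellow triangle

(moved 6.0; next 5.0)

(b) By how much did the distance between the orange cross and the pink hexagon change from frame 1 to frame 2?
-2.4

Distance in frame 1: 12.9. Distance in frame 2: 10.5.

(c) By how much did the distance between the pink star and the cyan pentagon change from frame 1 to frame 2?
+0.6

Distance in frame 1: 12.0. Distance in frame 2: 12.6.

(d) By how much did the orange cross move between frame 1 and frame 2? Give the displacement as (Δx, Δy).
(-1.7, 1.6)

The orange cross was at (14.5, 11.8) in frame 1 and (12.8, 13.4) in frame 2.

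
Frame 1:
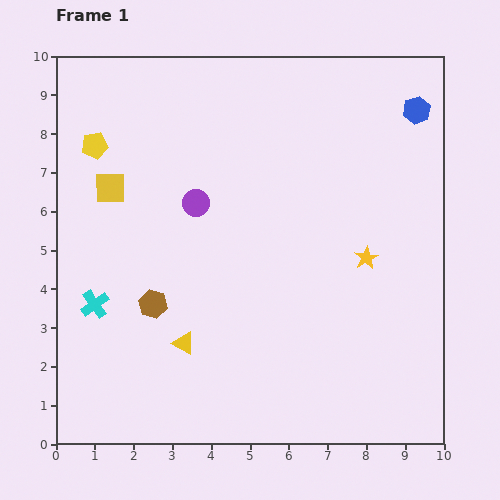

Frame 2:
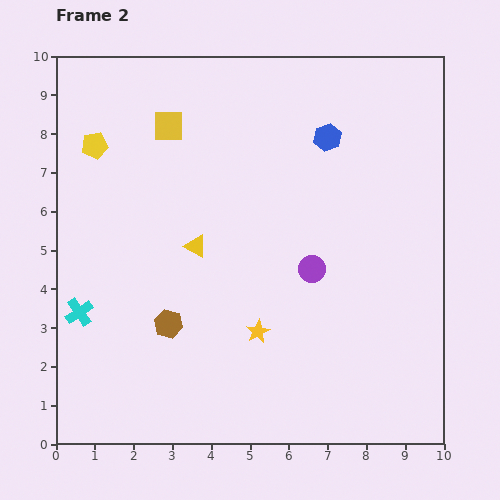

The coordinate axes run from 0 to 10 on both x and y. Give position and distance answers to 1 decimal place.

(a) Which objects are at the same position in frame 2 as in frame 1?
the yellow pentagon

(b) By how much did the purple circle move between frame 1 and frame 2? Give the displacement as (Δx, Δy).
(3.0, -1.7)

The purple circle was at (3.6, 6.2) in frame 1 and (6.6, 4.5) in frame 2.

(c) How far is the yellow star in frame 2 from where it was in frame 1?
3.4

The yellow star moved from (8.0, 4.8) to (5.2, 2.9), a distance of √(2.8² + 1.9²) ≈ 3.4.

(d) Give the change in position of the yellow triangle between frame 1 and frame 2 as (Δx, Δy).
(0.3, 2.5)

The yellow triangle was at (3.3, 2.6) in frame 1 and (3.6, 5.1) in frame 2.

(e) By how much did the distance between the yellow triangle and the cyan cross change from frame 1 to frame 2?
+0.9

Distance in frame 1: 2.5. Distance in frame 2: 3.4.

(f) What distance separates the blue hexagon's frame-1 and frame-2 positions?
2.4

The blue hexagon moved from (9.3, 8.6) to (7.0, 7.9), a distance of √(2.3² + 0.7²) ≈ 2.4.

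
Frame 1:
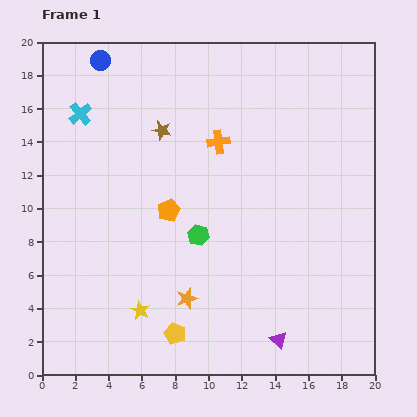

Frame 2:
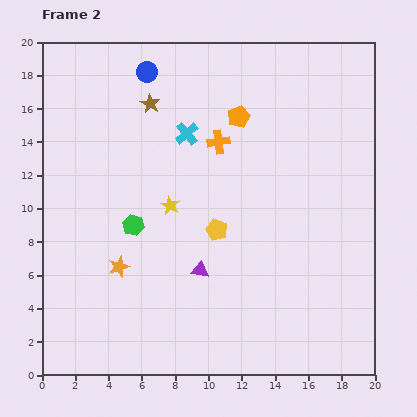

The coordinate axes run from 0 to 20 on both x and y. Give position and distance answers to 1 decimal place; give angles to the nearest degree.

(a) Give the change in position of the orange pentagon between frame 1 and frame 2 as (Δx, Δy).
(4.2, 5.6)

The orange pentagon was at (7.6, 9.9) in frame 1 and (11.8, 15.5) in frame 2.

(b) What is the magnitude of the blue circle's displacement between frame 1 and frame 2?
2.9

The blue circle moved from (3.5, 18.9) to (6.3, 18.2), a distance of √(2.8² + 0.7²) ≈ 2.9.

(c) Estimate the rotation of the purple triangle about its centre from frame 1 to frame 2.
35° counter-clockwise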